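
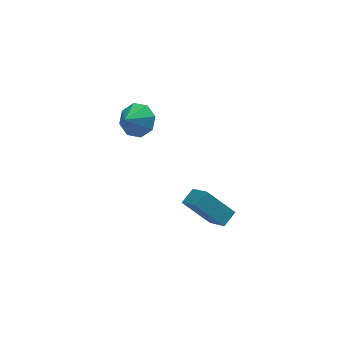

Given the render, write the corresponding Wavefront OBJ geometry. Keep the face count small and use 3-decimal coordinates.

v -1.214 2.303 1.503
v -0.441 1.971 1.923
v -1.926 1.677 2.317
v -0.663 2.593 2.207
v -1.208 3.046 2.078
v -1.756 3.063 1.612
v -1.986 2.635 1.082
v -1.764 2.012 0.798
v -1.22 1.559 0.927
v -0.672 1.542 1.393
v 1.095 -4.46 -0.112
v -0.051 -3.878 1.12
v 0.743 -3.409 -0.934
v -0.403 -2.828 0.298
v 1.723 -3.972 0.242
v 0.577 -3.391 1.474
v 1.371 -2.922 -0.58
v 0.225 -2.34 0.652
f 2 1 4
f 2 4 3
f 4 1 5
f 4 5 3
f 5 1 6
f 5 6 3
f 6 1 7
f 6 7 3
f 7 1 8
f 7 8 3
f 8 1 9
f 8 9 3
f 9 1 10
f 9 10 3
f 10 1 2
f 10 2 3
f 12 14 11
f 15 12 11
f 11 14 13
f 13 15 11
f 12 18 14
f 16 12 15
f 16 18 12
f 14 18 13
f 17 15 13
f 13 18 17
f 17 16 15
f 18 16 17



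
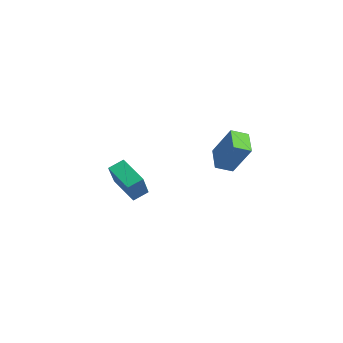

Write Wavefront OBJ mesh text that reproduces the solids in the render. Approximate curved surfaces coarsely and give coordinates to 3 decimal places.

v -5.166 -3.978 -0.722
v -5.161 -3.23 -0.318
v -3.944 -3.538 -1.55
v -3.94 -2.79 -1.146
v -3.9 -4.77 0.726
v -3.896 -4.022 1.13
v -2.679 -4.33 -0.102
v -2.674 -3.582 0.302
v 1.221 -1.879 2.19
v 0.143 -1.498 2.744
v 1.344 -1.076 1.878
v 0.266 -0.695 2.432
v 2.134 -1.445 3.668
v 1.056 -1.064 4.222
v 2.257 -0.642 3.356
v 1.179 -0.261 3.91
f 2 4 1
f 5 2 1
f 1 4 3
f 3 5 1
f 2 8 4
f 6 2 5
f 6 8 2
f 4 8 3
f 7 5 3
f 3 8 7
f 7 6 5
f 8 6 7
f 10 12 9
f 13 10 9
f 9 12 11
f 11 13 9
f 10 16 12
f 14 10 13
f 14 16 10
f 12 16 11
f 15 13 11
f 11 16 15
f 15 14 13
f 16 14 15



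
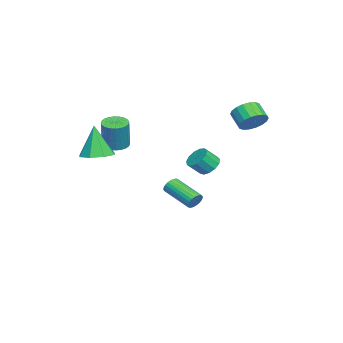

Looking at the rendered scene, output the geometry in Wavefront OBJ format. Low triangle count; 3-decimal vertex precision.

v -1.138 1.724 -0.94
v -0.745 2.337 -0.609
v -0.328 1.649 0.17
v -0.722 1.036 -0.16
v -1.148 2.321 -0.408
v -0.731 1.633 0.372
v -1.548 2.116 -0.375
v -1.131 1.428 0.404
v -1.818 1.786 -0.522
v -1.401 1.098 0.258
v -1.872 1.437 -0.801
v -1.455 0.749 -0.022
v -1.693 1.178 -1.125
v -1.277 0.49 -0.345
v -1.339 1.093 -1.389
v -0.922 0.405 -0.61
v -0.92 1.208 -1.511
v -0.504 0.521 -0.732
v -0.571 1.487 -1.452
v -0.154 0.799 -0.672
v -0.402 1.841 -1.23
v 0.015 1.153 -0.45
v -0.467 2.158 -0.916
v -0.05 1.47 -0.136
v -2.372 0.663 -4.322
v -2.03 0.704 -3.83
v -3.046 -0.942 -2.986
v -3.388 -0.983 -3.478
v -2.209 0.844 -3.774
v -3.225 -0.802 -2.93
v -2.413 0.956 -3.8
v -3.429 -0.69 -2.956
v -2.611 1.023 -3.906
v -3.627 -0.622 -3.062
v -2.772 1.036 -4.075
v -3.788 -0.61 -3.231
v -2.872 0.992 -4.282
v -3.888 -0.654 -3.438
v -2.896 0.898 -4.495
v -3.912 -0.748 -3.651
v -2.841 0.768 -4.682
v -3.857 -0.878 -3.838
v -2.714 0.622 -4.814
v -3.73 -1.024 -3.97
v -2.535 0.482 -4.87
v -3.551 -1.164 -4.026
v -2.331 0.37 -4.844
v -3.347 -1.276 -4
v -2.133 0.302 -4.738
v -3.149 -1.343 -3.894
v -1.972 0.29 -4.569
v -2.988 -1.356 -3.725
v -1.872 0.334 -4.362
v -2.888 -1.312 -3.518
v -1.848 0.428 -4.149
v -2.864 -1.218 -3.305
v -1.903 0.558 -3.962
v -2.919 -1.088 -3.118
v -2.837 3.976 2.071
v -2.128 3.912 2.701
v -2.835 3.321 3.438
v -3.543 3.384 2.809
v -2.317 4.274 2.809
v -3.024 3.683 3.546
v -2.61 4.577 2.771
v -3.317 3.986 3.508
v -2.948 4.761 2.595
v -3.655 4.17 3.332
v -3.263 4.789 2.315
v -3.97 4.198 3.052
v -3.494 4.656 1.986
v -4.201 4.065 2.723
v -3.595 4.388 1.675
v -4.302 3.797 2.412
v -3.545 4.039 1.442
v -4.252 3.448 2.179
v -3.356 3.677 1.334
v -4.063 3.086 2.071
v -3.063 3.374 1.372
v -3.77 2.783 2.109
v -2.725 3.19 1.548
v -3.432 2.599 2.285
v -2.41 3.162 1.828
v -3.117 2.571 2.565
v -2.179 3.295 2.157
v -2.886 2.704 2.894
v -2.078 3.563 2.468
v -2.785 2.972 3.205
v 3.796 -3.698 1.236
v 4.62 -3.089 1.417
v 3.504 -3.922 3.324
v 3.941 -2.676 1.366
v 3.177 -2.862 1.239
v 2.777 -3.537 1.11
v 2.973 -4.307 1.055
v 3.652 -4.719 1.106
v 4.415 -4.533 1.233
v 4.816 -3.858 1.362
v -1.495 -3.853 0.28
v -0.723 -3.963 0.061
v -0.173 -3.877 1.962
v -0.945 -3.767 2.18
v -0.745 -3.647 0.054
v -0.195 -3.562 1.954
v -0.881 -3.363 0.08
v -0.331 -3.278 1.981
v -1.111 -3.154 0.137
v -0.561 -3.068 2.038
v -1.399 -3.051 0.216
v -0.849 -2.965 2.116
v -1.702 -3.07 0.304
v -1.152 -2.984 2.205
v -1.973 -3.208 0.389
v -1.424 -3.123 2.289
v -2.172 -3.445 0.457
v -1.622 -3.359 2.357
v -2.267 -3.743 0.498
v -1.717 -3.657 2.399
v -2.245 -4.058 0.506
v -1.695 -3.973 2.406
v -2.109 -4.342 0.479
v -1.559 -4.257 2.38
v -1.879 -4.552 0.422
v -1.329 -4.466 2.323
v -1.591 -4.655 0.344
v -1.041 -4.569 2.244
v -1.288 -4.636 0.255
v -0.738 -4.55 2.156
v -1.016 -4.497 0.171
v -0.467 -4.412 2.071
v -0.818 -4.261 0.103
v -0.268 -4.175 2.003
f 2 1 5
f 2 5 3
f 3 5 6
f 3 6 4
f 5 1 7
f 5 7 6
f 6 7 8
f 6 8 4
f 7 1 9
f 7 9 8
f 8 9 10
f 8 10 4
f 9 1 11
f 9 11 10
f 10 11 12
f 10 12 4
f 11 1 13
f 11 13 12
f 12 13 14
f 12 14 4
f 13 1 15
f 13 15 14
f 14 15 16
f 14 16 4
f 15 1 17
f 15 17 16
f 16 17 18
f 16 18 4
f 17 1 19
f 17 19 18
f 18 19 20
f 18 20 4
f 19 1 21
f 19 21 20
f 20 21 22
f 20 22 4
f 21 1 23
f 21 23 22
f 22 23 24
f 22 24 4
f 23 1 2
f 23 2 24
f 24 2 3
f 24 3 4
f 26 25 29
f 26 29 27
f 27 29 30
f 27 30 28
f 29 25 31
f 29 31 30
f 30 31 32
f 30 32 28
f 31 25 33
f 31 33 32
f 32 33 34
f 32 34 28
f 33 25 35
f 33 35 34
f 34 35 36
f 34 36 28
f 35 25 37
f 35 37 36
f 36 37 38
f 36 38 28
f 37 25 39
f 37 39 38
f 38 39 40
f 38 40 28
f 39 25 41
f 39 41 40
f 40 41 42
f 40 42 28
f 41 25 43
f 41 43 42
f 42 43 44
f 42 44 28
f 43 25 45
f 43 45 44
f 44 45 46
f 44 46 28
f 45 25 47
f 45 47 46
f 46 47 48
f 46 48 28
f 47 25 49
f 47 49 48
f 48 49 50
f 48 50 28
f 49 25 51
f 49 51 50
f 50 51 52
f 50 52 28
f 51 25 53
f 51 53 52
f 52 53 54
f 52 54 28
f 53 25 55
f 53 55 54
f 54 55 56
f 54 56 28
f 55 25 57
f 55 57 56
f 56 57 58
f 56 58 28
f 57 25 26
f 57 26 58
f 58 26 27
f 58 27 28
f 60 59 63
f 60 63 61
f 61 63 64
f 61 64 62
f 63 59 65
f 63 65 64
f 64 65 66
f 64 66 62
f 65 59 67
f 65 67 66
f 66 67 68
f 66 68 62
f 67 59 69
f 67 69 68
f 68 69 70
f 68 70 62
f 69 59 71
f 69 71 70
f 70 71 72
f 70 72 62
f 71 59 73
f 71 73 72
f 72 73 74
f 72 74 62
f 73 59 75
f 73 75 74
f 74 75 76
f 74 76 62
f 75 59 77
f 75 77 76
f 76 77 78
f 76 78 62
f 77 59 79
f 77 79 78
f 78 79 80
f 78 80 62
f 79 59 81
f 79 81 80
f 80 81 82
f 80 82 62
f 81 59 83
f 81 83 82
f 82 83 84
f 82 84 62
f 83 59 85
f 83 85 84
f 84 85 86
f 84 86 62
f 85 59 87
f 85 87 86
f 86 87 88
f 86 88 62
f 87 59 60
f 87 60 88
f 88 60 61
f 88 61 62
f 90 89 92
f 90 92 91
f 92 89 93
f 92 93 91
f 93 89 94
f 93 94 91
f 94 89 95
f 94 95 91
f 95 89 96
f 95 96 91
f 96 89 97
f 96 97 91
f 97 89 98
f 97 98 91
f 98 89 90
f 98 90 91
f 100 99 103
f 100 103 101
f 101 103 104
f 101 104 102
f 103 99 105
f 103 105 104
f 104 105 106
f 104 106 102
f 105 99 107
f 105 107 106
f 106 107 108
f 106 108 102
f 107 99 109
f 107 109 108
f 108 109 110
f 108 110 102
f 109 99 111
f 109 111 110
f 110 111 112
f 110 112 102
f 111 99 113
f 111 113 112
f 112 113 114
f 112 114 102
f 113 99 115
f 113 115 114
f 114 115 116
f 114 116 102
f 115 99 117
f 115 117 116
f 116 117 118
f 116 118 102
f 117 99 119
f 117 119 118
f 118 119 120
f 118 120 102
f 119 99 121
f 119 121 120
f 120 121 122
f 120 122 102
f 121 99 123
f 121 123 122
f 122 123 124
f 122 124 102
f 123 99 125
f 123 125 124
f 124 125 126
f 124 126 102
f 125 99 127
f 125 127 126
f 126 127 128
f 126 128 102
f 127 99 129
f 127 129 128
f 128 129 130
f 128 130 102
f 129 99 131
f 129 131 130
f 130 131 132
f 130 132 102
f 131 99 100
f 131 100 132
f 132 100 101
f 132 101 102



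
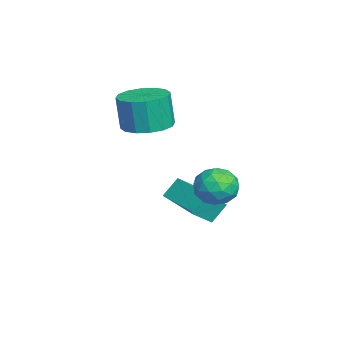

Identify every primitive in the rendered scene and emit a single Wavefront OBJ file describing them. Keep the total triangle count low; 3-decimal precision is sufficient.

v 2.71 -0.397 1.624
v 3.405 -0.839 1.251
v 1.775 -1.281 0.929
v 2.47 -1.723 0.556
v 2.314 -1.794 1.443
v 2.892 -1.247 1.873
v 2.288 -0.873 0.307
v 2.866 -0.326 0.737
v 3.144 -1.133 0.436
v 3.16 -1.702 1.139
v 2.02 -0.418 1.041
v 2.036 -0.987 1.744
v 3.14 -0.54 1.499
v 2.04 -1.58 0.681
v 1.948 -1.621 1.203
v 2.357 -1.881 0.984
v 2.838 -0.78 1.864
v 3.247 -1.04 1.645
v 2.605 -1.601 1.758
v 1.933 -1.08 0.535
v 2.342 -1.34 0.316
v 2.823 -0.239 1.196
v 3.232 -0.499 0.977
v 2.575 -0.519 0.422
v 3.395 -0.973 0.8
v 2.845 -1.492 0.392
v 2.738 -0.993 0.246
v 3.078 -0.671 0.498
v 3.404 -1.307 1.213
v 2.855 -1.827 0.805
v 2.763 -1.869 1.326
v 3.103 -1.547 1.579
v 3.251 -1.48 0.735
v 2.325 -0.293 1.375
v 1.776 -0.813 0.967
v 2.077 -0.573 0.601
v 2.417 -0.251 0.854
v 2.335 -0.628 1.788
v 1.785 -1.147 1.38
v 2.102 -1.449 1.682
v 2.442 -1.127 1.934
v 1.929 -0.64 1.445
v -1.584 -1.785 -1.033
v -0.979 -2.506 -0.273
v -0.006 -0.635 -1.198
v 0.599 -1.356 -0.438
v -1.259 -2.344 -1.822
v -0.654 -3.065 -1.062
v 0.319 -1.194 -1.987
v 0.924 -1.915 -1.227
v -0.986 -3.644 2.552
v -0.027 -4.045 2.573
v -0.134 -4.217 4.13
v -1.094 -3.816 4.108
v 0.042 -3.515 2.637
v -0.065 -3.687 4.194
v -0.164 -3.019 2.677
v -0.272 -3.192 4.234
v -0.591 -2.691 2.684
v -0.698 -2.863 4.241
v -1.124 -2.618 2.656
v -1.231 -2.791 4.212
v -1.619 -2.82 2.599
v -1.727 -2.992 4.156
v -1.946 -3.243 2.53
v -2.053 -3.415 4.087
v -2.015 -3.773 2.466
v -2.122 -3.945 4.023
v -1.808 -4.268 2.426
v -1.916 -4.441 3.983
v -1.382 -4.597 2.419
v -1.489 -4.769 3.976
v -0.849 -4.669 2.448
v -0.956 -4.842 4.004
v -0.353 -4.468 2.504
v -0.461 -4.64 4.061
f 1 38 17
f 38 12 41
f 17 41 6
f 38 41 17
f 1 17 13
f 17 6 18
f 13 18 2
f 17 18 13
f 1 13 22
f 13 2 23
f 22 23 8
f 13 23 22
f 1 22 34
f 22 8 37
f 34 37 11
f 22 37 34
f 1 34 38
f 34 11 42
f 38 42 12
f 34 42 38
f 2 18 29
f 18 6 32
f 29 32 10
f 18 32 29
f 6 41 19
f 41 12 40
f 19 40 5
f 41 40 19
f 12 42 39
f 42 11 35
f 39 35 3
f 42 35 39
f 11 37 36
f 37 8 24
f 36 24 7
f 37 24 36
f 8 23 28
f 23 2 25
f 28 25 9
f 23 25 28
f 4 30 16
f 30 10 31
f 16 31 5
f 30 31 16
f 4 16 14
f 16 5 15
f 14 15 3
f 16 15 14
f 4 14 21
f 14 3 20
f 21 20 7
f 14 20 21
f 4 21 26
f 21 7 27
f 26 27 9
f 21 27 26
f 4 26 30
f 26 9 33
f 30 33 10
f 26 33 30
f 5 31 19
f 31 10 32
f 19 32 6
f 31 32 19
f 3 15 39
f 15 5 40
f 39 40 12
f 15 40 39
f 7 20 36
f 20 3 35
f 36 35 11
f 20 35 36
f 9 27 28
f 27 7 24
f 28 24 8
f 27 24 28
f 10 33 29
f 33 9 25
f 29 25 2
f 33 25 29
f 44 46 43
f 47 44 43
f 43 46 45
f 45 47 43
f 44 50 46
f 48 44 47
f 48 50 44
f 46 50 45
f 49 47 45
f 45 50 49
f 49 48 47
f 50 48 49
f 52 51 55
f 52 55 53
f 53 55 56
f 53 56 54
f 55 51 57
f 55 57 56
f 56 57 58
f 56 58 54
f 57 51 59
f 57 59 58
f 58 59 60
f 58 60 54
f 59 51 61
f 59 61 60
f 60 61 62
f 60 62 54
f 61 51 63
f 61 63 62
f 62 63 64
f 62 64 54
f 63 51 65
f 63 65 64
f 64 65 66
f 64 66 54
f 65 51 67
f 65 67 66
f 66 67 68
f 66 68 54
f 67 51 69
f 67 69 68
f 68 69 70
f 68 70 54
f 69 51 71
f 69 71 70
f 70 71 72
f 70 72 54
f 71 51 73
f 71 73 72
f 72 73 74
f 72 74 54
f 73 51 75
f 73 75 74
f 74 75 76
f 74 76 54
f 75 51 52
f 75 52 76
f 76 52 53
f 76 53 54



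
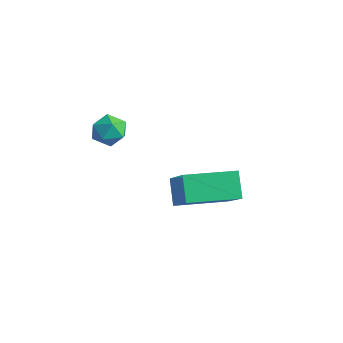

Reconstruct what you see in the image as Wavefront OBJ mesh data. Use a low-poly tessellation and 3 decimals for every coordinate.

v -1.195 -2.672 1.03
v -0.573 -2.681 1.36
v -1.047 -3.759 0.72
v -0.425 -3.768 1.05
v -1.022 -3.727 1.423
v -1.112 -3.056 1.615
v -0.508 -3.384 0.465
v -0.598 -2.713 0.657
v -0.148 -3.122 1.011
v -0.465 -3.334 1.603
v -1.155 -3.106 0.477
v -1.472 -3.318 1.069
v -1.202 -0.287 -3.153
v 0.31 -0.939 -1.725
v -0.323 1.505 -3.266
v 1.189 0.854 -1.838
v -0.529 -0.674 -4.042
v 0.983 -1.325 -2.614
v 0.35 1.119 -4.155
v 1.862 0.467 -2.727
f 1 12 6
f 1 6 2
f 1 2 8
f 1 8 11
f 1 11 12
f 2 6 10
f 6 12 5
f 12 11 3
f 11 8 7
f 8 2 9
f 4 10 5
f 4 5 3
f 4 3 7
f 4 7 9
f 4 9 10
f 5 10 6
f 3 5 12
f 7 3 11
f 9 7 8
f 10 9 2
f 14 16 13
f 17 14 13
f 13 16 15
f 15 17 13
f 14 20 16
f 18 14 17
f 18 20 14
f 16 20 15
f 19 17 15
f 15 20 19
f 19 18 17
f 20 18 19



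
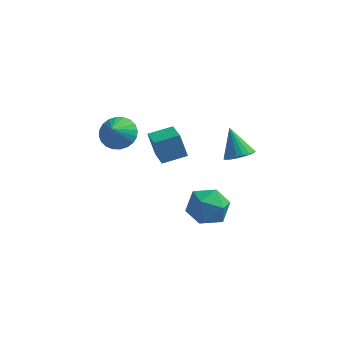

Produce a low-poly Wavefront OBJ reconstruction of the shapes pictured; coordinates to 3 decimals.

v -2.338 0.675 0.508
v -1.891 1.295 1.089
v -2.442 -0.115 1.432
v -2.249 1.396 1.135
v -2.62 1.388 1.086
v -2.949 1.271 0.949
v -3.184 1.063 0.744
v -3.29 0.796 0.504
v -3.252 0.511 0.264
v -3.074 0.25 0.062
v -2.784 0.055 -0.073
v -2.427 -0.046 -0.119
v -2.055 -0.038 -0.07
v -1.727 0.079 0.068
v -1.492 0.287 0.272
v -1.385 0.554 0.512
v -1.424 0.84 0.752
v -1.602 1.1 0.955
v 0.112 -0.627 -0.222
v -0.344 -0.313 0.954
v -0.564 0.847 -0.878
v -1.021 1.161 0.298
v 1.221 -0.001 0.042
v 0.764 0.313 1.218
v 0.544 1.473 -0.614
v 0.088 1.787 0.562
v 3.951 -1.359 1.741
v 4.555 -0.884 1.787
v 3.329 -0.701 3.059
v 4.351 -0.715 1.607
v 4.078 -0.658 1.45
v 3.783 -0.722 1.343
v 3.517 -0.896 1.305
v 3.326 -1.15 1.342
v 3.243 -1.441 1.448
v 3.283 -1.717 1.604
v 3.438 -1.932 1.785
v 3.681 -2.047 1.957
v 3.971 -2.044 2.092
v 4.258 -1.922 2.167
v 4.492 -1.703 2.167
v 4.632 -1.425 2.094
v 4.654 -1.135 1.96
v 1.337 0.53 -4.145
v 2.449 0.649 -4.548
v 1.971 -0.609 -2.732
v 3.083 -0.49 -3.135
v 2.529 0.437 -2.639
v 2.137 1.14 -3.513
v 2.283 -1.1 -3.767
v 1.891 -0.397 -4.641
v 3.033 -0.359 -4.315
v 3.185 0.591 -3.617
v 1.235 -0.551 -3.663
v 1.387 0.399 -2.965
f 2 1 4
f 2 4 3
f 4 1 5
f 4 5 3
f 5 1 6
f 5 6 3
f 6 1 7
f 6 7 3
f 7 1 8
f 7 8 3
f 8 1 9
f 8 9 3
f 9 1 10
f 9 10 3
f 10 1 11
f 10 11 3
f 11 1 12
f 11 12 3
f 12 1 13
f 12 13 3
f 13 1 14
f 13 14 3
f 14 1 15
f 14 15 3
f 15 1 16
f 15 16 3
f 16 1 17
f 16 17 3
f 17 1 18
f 17 18 3
f 18 1 2
f 18 2 3
f 20 22 19
f 23 20 19
f 19 22 21
f 21 23 19
f 20 26 22
f 24 20 23
f 24 26 20
f 22 26 21
f 25 23 21
f 21 26 25
f 25 24 23
f 26 24 25
f 28 27 30
f 28 30 29
f 30 27 31
f 30 31 29
f 31 27 32
f 31 32 29
f 32 27 33
f 32 33 29
f 33 27 34
f 33 34 29
f 34 27 35
f 34 35 29
f 35 27 36
f 35 36 29
f 36 27 37
f 36 37 29
f 37 27 38
f 37 38 29
f 38 27 39
f 38 39 29
f 39 27 40
f 39 40 29
f 40 27 41
f 40 41 29
f 41 27 42
f 41 42 29
f 42 27 43
f 42 43 29
f 43 27 28
f 43 28 29
f 44 55 49
f 44 49 45
f 44 45 51
f 44 51 54
f 44 54 55
f 45 49 53
f 49 55 48
f 55 54 46
f 54 51 50
f 51 45 52
f 47 53 48
f 47 48 46
f 47 46 50
f 47 50 52
f 47 52 53
f 48 53 49
f 46 48 55
f 50 46 54
f 52 50 51
f 53 52 45



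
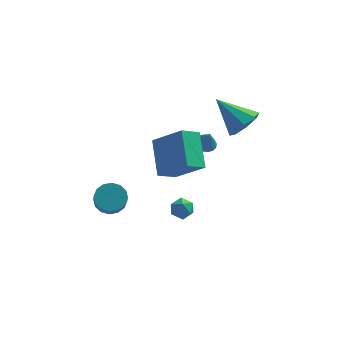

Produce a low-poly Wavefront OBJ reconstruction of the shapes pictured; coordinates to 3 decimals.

v 3.06 1.812 2.637
v 3.794 2.192 3.201
v 1.66 2.488 4.003
v 3.532 2.693 2.685
v 2.994 2.677 2.14
v 2.495 2.155 1.887
v 2.327 1.432 2.073
v 2.589 0.931 2.589
v 3.127 0.947 3.133
v 3.626 1.469 3.387
v 1.144 3.317 -0.113
v 1.716 3.138 -0.309
v 1.396 3.063 0.853
v 1.751 3.43 -0.241
v 1.647 3.696 -0.144
v 1.428 3.875 -0.04
v 1.144 3.926 0.047
v 0.86 3.838 0.098
v 0.641 3.631 0.1
v 0.538 3.351 0.054
v 0.573 3.064 -0.031
v 0.739 2.835 -0.134
v 0.998 2.716 -0.233
v 1.291 2.735 -0.304
v 1.55 2.887 -0.332
v -3.565 0.374 -2.075
v -2.727 0.372 -2.134
v -2.657 -0.475 -1.125
v -3.495 -0.474 -1.065
v -2.82 0.694 -1.857
v -2.75 -0.153 -0.848
v -3.112 0.931 -1.639
v -3.042 0.083 -0.629
v -3.526 1.018 -1.537
v -3.455 0.17 -0.527
v -3.95 0.932 -1.579
v -3.88 0.085 -0.57
v -4.271 0.697 -1.754
v -4.201 -0.15 -0.745
v -4.403 0.375 -2.015
v -4.333 -0.472 -1.006
v -4.31 0.053 -2.292
v -4.24 -0.794 -1.283
v -4.018 -0.183 -2.511
v -3.948 -1.031 -1.501
v -3.605 -0.27 -2.613
v -3.534 -1.118 -1.603
v -3.18 -0.185 -2.57
v -3.11 -1.032 -1.561
v -2.859 0.05 -2.395
v -2.789 -0.797 -1.386
v -1.21 0.019 0.181
v -1.48 1.774 1.412
v -0.329 0.582 -0.428
v -0.599 2.337 0.802
v 0.239 -0.737 1.578
v -0.031 1.018 2.808
v 1.12 -0.174 0.968
v 0.85 1.581 2.199
v -0.4 -2.497 0.229
v 0.249 -2.427 0.23
v -0.289 -3.533 0.39
v 0.36 -3.463 0.391
v 0.005 -3.221 0.881
v -0.064 -2.58 0.782
v 0.024 -3.38 -0.162
v -0.045 -2.739 -0.261
v 0.51 -2.973 -0.011
v 0.498 -2.874 0.633
v -0.538 -3.086 -0.013
v -0.55 -2.987 0.631
f 2 1 4
f 2 4 3
f 4 1 5
f 4 5 3
f 5 1 6
f 5 6 3
f 6 1 7
f 6 7 3
f 7 1 8
f 7 8 3
f 8 1 9
f 8 9 3
f 9 1 10
f 9 10 3
f 10 1 2
f 10 2 3
f 12 11 14
f 12 14 13
f 14 11 15
f 14 15 13
f 15 11 16
f 15 16 13
f 16 11 17
f 16 17 13
f 17 11 18
f 17 18 13
f 18 11 19
f 18 19 13
f 19 11 20
f 19 20 13
f 20 11 21
f 20 21 13
f 21 11 22
f 21 22 13
f 22 11 23
f 22 23 13
f 23 11 24
f 23 24 13
f 24 11 25
f 24 25 13
f 25 11 12
f 25 12 13
f 27 26 30
f 27 30 28
f 28 30 31
f 28 31 29
f 30 26 32
f 30 32 31
f 31 32 33
f 31 33 29
f 32 26 34
f 32 34 33
f 33 34 35
f 33 35 29
f 34 26 36
f 34 36 35
f 35 36 37
f 35 37 29
f 36 26 38
f 36 38 37
f 37 38 39
f 37 39 29
f 38 26 40
f 38 40 39
f 39 40 41
f 39 41 29
f 40 26 42
f 40 42 41
f 41 42 43
f 41 43 29
f 42 26 44
f 42 44 43
f 43 44 45
f 43 45 29
f 44 26 46
f 44 46 45
f 45 46 47
f 45 47 29
f 46 26 48
f 46 48 47
f 47 48 49
f 47 49 29
f 48 26 50
f 48 50 49
f 49 50 51
f 49 51 29
f 50 26 27
f 50 27 51
f 51 27 28
f 51 28 29
f 53 55 52
f 56 53 52
f 52 55 54
f 54 56 52
f 53 59 55
f 57 53 56
f 57 59 53
f 55 59 54
f 58 56 54
f 54 59 58
f 58 57 56
f 59 57 58
f 60 71 65
f 60 65 61
f 60 61 67
f 60 67 70
f 60 70 71
f 61 65 69
f 65 71 64
f 71 70 62
f 70 67 66
f 67 61 68
f 63 69 64
f 63 64 62
f 63 62 66
f 63 66 68
f 63 68 69
f 64 69 65
f 62 64 71
f 66 62 70
f 68 66 67
f 69 68 61



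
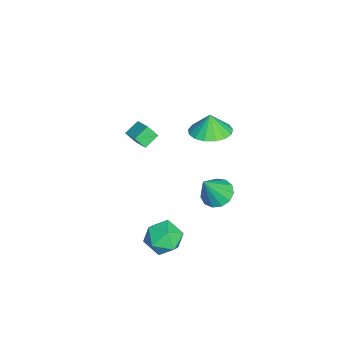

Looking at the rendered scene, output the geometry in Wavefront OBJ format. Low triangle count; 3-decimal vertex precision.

v -0.583 1.684 0.991
v 0.191 2.427 1.182
v -0.797 1.636 2.049
v -0.24 2.712 1.108
v -0.749 2.761 1.007
v -1.221 2.564 0.903
v -1.546 2.165 0.818
v -1.651 1.656 0.774
v -1.511 1.153 0.779
v -1.158 0.772 0.833
v -0.674 0.6 0.923
v -0.169 0.677 1.029
v 0.241 0.984 1.126
v 0.463 1.452 1.192
v 0.445 1.973 1.213
v -0.712 2.053 -4.253
v -0.119 2.717 -4.238
v -0.008 1.387 -2.607
v -0.526 2.885 -3.996
v -0.991 2.788 -3.836
v -1.368 2.459 -3.808
v -1.536 2 -3.922
v -1.443 1.558 -4.14
v -1.118 1.274 -4.395
v -0.664 1.237 -4.604
v -0.225 1.459 -4.702
v 0.059 1.869 -4.657
v 0.099 2.338 -4.484
v 3.39 0.399 -4.428
v 3.98 -0.483 -4.472
v 2.7 -0.137 -2.948
v 3.29 -1.019 -2.992
v 3.752 -0.079 -2.817
v 4.179 0.252 -3.732
v 2.501 -0.872 -3.688
v 2.928 -0.541 -4.603
v 3.431 -1.269 -4.015
v 4.204 -0.778 -3.477
v 2.476 0.158 -3.943
v 3.249 0.649 -3.405
v -3.304 -2.212 -2.928
v -3.327 -2.738 -2.248
v -3.915 -1.616 -2.487
v -3.938 -2.143 -1.807
v -2.402 -1.637 -2.453
v -2.425 -2.164 -1.773
v -3.013 -1.042 -2.012
v -3.036 -1.568 -1.332
f 2 1 4
f 2 4 3
f 4 1 5
f 4 5 3
f 5 1 6
f 5 6 3
f 6 1 7
f 6 7 3
f 7 1 8
f 7 8 3
f 8 1 9
f 8 9 3
f 9 1 10
f 9 10 3
f 10 1 11
f 10 11 3
f 11 1 12
f 11 12 3
f 12 1 13
f 12 13 3
f 13 1 14
f 13 14 3
f 14 1 15
f 14 15 3
f 15 1 2
f 15 2 3
f 17 16 19
f 17 19 18
f 19 16 20
f 19 20 18
f 20 16 21
f 20 21 18
f 21 16 22
f 21 22 18
f 22 16 23
f 22 23 18
f 23 16 24
f 23 24 18
f 24 16 25
f 24 25 18
f 25 16 26
f 25 26 18
f 26 16 27
f 26 27 18
f 27 16 28
f 27 28 18
f 28 16 17
f 28 17 18
f 29 40 34
f 29 34 30
f 29 30 36
f 29 36 39
f 29 39 40
f 30 34 38
f 34 40 33
f 40 39 31
f 39 36 35
f 36 30 37
f 32 38 33
f 32 33 31
f 32 31 35
f 32 35 37
f 32 37 38
f 33 38 34
f 31 33 40
f 35 31 39
f 37 35 36
f 38 37 30
f 42 44 41
f 45 42 41
f 41 44 43
f 43 45 41
f 42 48 44
f 46 42 45
f 46 48 42
f 44 48 43
f 47 45 43
f 43 48 47
f 47 46 45
f 48 46 47



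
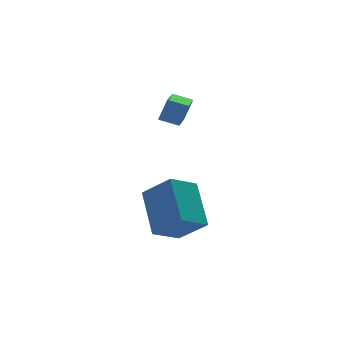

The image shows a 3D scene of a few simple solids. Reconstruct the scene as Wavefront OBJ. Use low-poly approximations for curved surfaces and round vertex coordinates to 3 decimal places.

v 0.723 -4.391 0.385
v 1.027 -2.86 1.652
v 0.053 -3.487 -0.545
v 0.356 -1.957 0.722
v 1.844 -4.143 -0.182
v 2.147 -2.613 1.085
v 1.173 -3.24 -1.112
v 1.477 -1.709 0.155
v 2.01 0.31 3.117
v 2.366 0.292 4.041
v 2.768 1.517 2.848
v 3.124 1.499 3.772
v 2.636 -0.139 2.868
v 2.992 -0.157 3.792
v 3.394 1.068 2.599
v 3.75 1.05 3.523
f 2 4 1
f 5 2 1
f 1 4 3
f 3 5 1
f 2 8 4
f 6 2 5
f 6 8 2
f 4 8 3
f 7 5 3
f 3 8 7
f 7 6 5
f 8 6 7
f 10 12 9
f 13 10 9
f 9 12 11
f 11 13 9
f 10 16 12
f 14 10 13
f 14 16 10
f 12 16 11
f 15 13 11
f 11 16 15
f 15 14 13
f 16 14 15



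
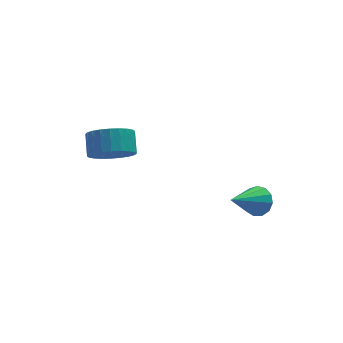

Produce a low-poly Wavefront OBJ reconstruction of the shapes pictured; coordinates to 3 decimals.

v 1.094 -2.226 -2.416
v 1.574 -2.702 -2.199
v -0.174 -3.054 -1.424
v 1.585 -2.402 -1.934
v 1.44 -2.046 -1.823
v 1.186 -1.748 -1.899
v 0.902 -1.601 -2.14
v 0.679 -1.652 -2.468
v 0.588 -1.886 -2.779
v 0.657 -2.228 -2.976
v 0.866 -2.569 -2.994
v 1.146 -2.801 -2.829
v 1.411 -2.851 -2.533
v -4.028 1.353 -1.686
v -3.404 0.821 -1.131
v -3.329 1.656 -0.418
v -3.952 2.187 -0.974
v -3.159 1.002 -1.368
v -3.083 1.836 -0.655
v -3.045 1.236 -1.654
v -2.97 2.07 -0.941
v -3.082 1.487 -1.944
v -3.006 2.322 -1.231
v -3.262 1.719 -2.196
v -3.186 2.553 -1.483
v -3.559 1.894 -2.37
v -3.483 2.729 -1.657
v -3.927 1.987 -2.44
v -3.851 2.822 -1.727
v -4.311 1.984 -2.395
v -4.235 2.818 -1.682
v -4.651 1.884 -2.242
v -4.576 2.719 -1.529
v -4.897 1.704 -2.005
v -4.821 2.538 -1.292
v -5.01 1.47 -1.719
v -4.935 2.304 -1.006
v -4.974 1.218 -1.429
v -4.898 2.053 -0.716
v -4.794 0.987 -1.177
v -4.718 1.821 -0.464
v -4.497 0.811 -1.003
v -4.421 1.646 -0.29
v -4.129 0.718 -0.933
v -4.053 1.553 -0.22
v -3.745 0.722 -0.978
v -3.669 1.556 -0.265
f 2 1 4
f 2 4 3
f 4 1 5
f 4 5 3
f 5 1 6
f 5 6 3
f 6 1 7
f 6 7 3
f 7 1 8
f 7 8 3
f 8 1 9
f 8 9 3
f 9 1 10
f 9 10 3
f 10 1 11
f 10 11 3
f 11 1 12
f 11 12 3
f 12 1 13
f 12 13 3
f 13 1 2
f 13 2 3
f 15 14 18
f 15 18 16
f 16 18 19
f 16 19 17
f 18 14 20
f 18 20 19
f 19 20 21
f 19 21 17
f 20 14 22
f 20 22 21
f 21 22 23
f 21 23 17
f 22 14 24
f 22 24 23
f 23 24 25
f 23 25 17
f 24 14 26
f 24 26 25
f 25 26 27
f 25 27 17
f 26 14 28
f 26 28 27
f 27 28 29
f 27 29 17
f 28 14 30
f 28 30 29
f 29 30 31
f 29 31 17
f 30 14 32
f 30 32 31
f 31 32 33
f 31 33 17
f 32 14 34
f 32 34 33
f 33 34 35
f 33 35 17
f 34 14 36
f 34 36 35
f 35 36 37
f 35 37 17
f 36 14 38
f 36 38 37
f 37 38 39
f 37 39 17
f 38 14 40
f 38 40 39
f 39 40 41
f 39 41 17
f 40 14 42
f 40 42 41
f 41 42 43
f 41 43 17
f 42 14 44
f 42 44 43
f 43 44 45
f 43 45 17
f 44 14 46
f 44 46 45
f 45 46 47
f 45 47 17
f 46 14 15
f 46 15 47
f 47 15 16
f 47 16 17



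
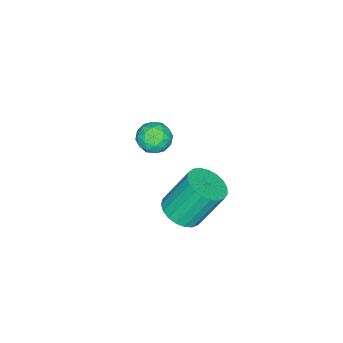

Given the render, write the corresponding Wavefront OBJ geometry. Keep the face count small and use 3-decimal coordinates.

v -3.018 -2.71 -2.66
v -2.244 -2.737 -2.306
v -2.836 -3.983 -3.154
v -2.062 -4.01 -2.8
v -2.757 -4.016 -2.307
v -2.869 -3.229 -2.002
v -2.211 -3.491 -3.458
v -2.323 -2.704 -3.153
v -1.745 -3.22 -2.799
v -2.082 -3.544 -2.087
v -2.998 -3.176 -3.373
v -3.335 -3.5 -2.661
v -2.647 -2.611 -2.44
v -2.433 -4.109 -3.02
v -2.842 -4.112 -2.73
v -2.387 -4.128 -2.522
v -3.014 -2.9 -2.261
v -2.559 -2.916 -2.053
v -2.861 -3.668 -2.053
v -2.521 -3.804 -3.407
v -2.066 -3.82 -3.199
v -2.693 -2.592 -2.938
v -2.238 -2.608 -2.73
v -2.219 -3.052 -3.407
v -1.899 -2.911 -2.522
v -1.792 -3.66 -2.812
v -1.88 -3.355 -3.199
v -1.945 -2.892 -3.02
v -2.097 -3.102 -2.103
v -1.99 -3.85 -2.393
v -2.398 -3.854 -2.104
v -2.464 -3.391 -1.924
v -1.804 -3.386 -2.393
v -3.09 -2.87 -3.067
v -2.983 -3.618 -3.357
v -2.616 -3.329 -3.536
v -2.682 -2.866 -3.356
v -3.288 -3.06 -2.648
v -3.181 -3.809 -2.938
v -3.135 -3.828 -2.44
v -3.2 -3.365 -2.261
v -3.276 -3.334 -3.067
v 2.368 1.063 -0.668
v 2.801 0.394 -0.208
v 2.205 1.228 1.567
v 1.772 1.897 1.108
v 3.076 0.659 -0.24
v 2.479 1.493 1.535
v 3.227 0.994 -0.347
v 2.631 1.827 1.429
v 3.231 1.341 -0.508
v 2.635 2.174 1.267
v 3.085 1.639 -0.698
v 2.489 2.473 1.078
v 2.815 1.838 -0.882
v 2.219 2.672 0.894
v 2.468 1.904 -1.029
v 1.872 2.737 0.747
v 2.104 1.823 -1.113
v 1.507 2.657 0.662
v 1.785 1.612 -1.121
v 1.189 2.445 0.654
v 1.567 1.305 -1.05
v 0.971 2.139 0.725
v 1.488 0.957 -0.913
v 0.892 1.791 0.862
v 1.561 0.627 -0.734
v 0.965 1.461 1.041
v 1.773 0.373 -0.543
v 1.177 1.206 1.232
v 2.089 0.237 -0.374
v 1.492 1.071 1.402
v 2.452 0.245 -0.255
v 1.856 1.079 1.52
f 1 38 17
f 38 12 41
f 17 41 6
f 38 41 17
f 1 17 13
f 17 6 18
f 13 18 2
f 17 18 13
f 1 13 22
f 13 2 23
f 22 23 8
f 13 23 22
f 1 22 34
f 22 8 37
f 34 37 11
f 22 37 34
f 1 34 38
f 34 11 42
f 38 42 12
f 34 42 38
f 2 18 29
f 18 6 32
f 29 32 10
f 18 32 29
f 6 41 19
f 41 12 40
f 19 40 5
f 41 40 19
f 12 42 39
f 42 11 35
f 39 35 3
f 42 35 39
f 11 37 36
f 37 8 24
f 36 24 7
f 37 24 36
f 8 23 28
f 23 2 25
f 28 25 9
f 23 25 28
f 4 30 16
f 30 10 31
f 16 31 5
f 30 31 16
f 4 16 14
f 16 5 15
f 14 15 3
f 16 15 14
f 4 14 21
f 14 3 20
f 21 20 7
f 14 20 21
f 4 21 26
f 21 7 27
f 26 27 9
f 21 27 26
f 4 26 30
f 26 9 33
f 30 33 10
f 26 33 30
f 5 31 19
f 31 10 32
f 19 32 6
f 31 32 19
f 3 15 39
f 15 5 40
f 39 40 12
f 15 40 39
f 7 20 36
f 20 3 35
f 36 35 11
f 20 35 36
f 9 27 28
f 27 7 24
f 28 24 8
f 27 24 28
f 10 33 29
f 33 9 25
f 29 25 2
f 33 25 29
f 44 43 47
f 44 47 45
f 45 47 48
f 45 48 46
f 47 43 49
f 47 49 48
f 48 49 50
f 48 50 46
f 49 43 51
f 49 51 50
f 50 51 52
f 50 52 46
f 51 43 53
f 51 53 52
f 52 53 54
f 52 54 46
f 53 43 55
f 53 55 54
f 54 55 56
f 54 56 46
f 55 43 57
f 55 57 56
f 56 57 58
f 56 58 46
f 57 43 59
f 57 59 58
f 58 59 60
f 58 60 46
f 59 43 61
f 59 61 60
f 60 61 62
f 60 62 46
f 61 43 63
f 61 63 62
f 62 63 64
f 62 64 46
f 63 43 65
f 63 65 64
f 64 65 66
f 64 66 46
f 65 43 67
f 65 67 66
f 66 67 68
f 66 68 46
f 67 43 69
f 67 69 68
f 68 69 70
f 68 70 46
f 69 43 71
f 69 71 70
f 70 71 72
f 70 72 46
f 71 43 73
f 71 73 72
f 72 73 74
f 72 74 46
f 73 43 44
f 73 44 74
f 74 44 45
f 74 45 46



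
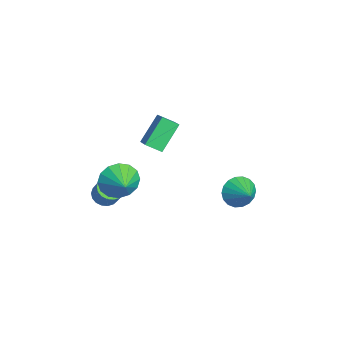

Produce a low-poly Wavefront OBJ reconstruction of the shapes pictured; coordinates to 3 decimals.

v -2.164 -1.115 1.269
v -2.454 -1.911 1.741
v -2.951 -0.07 2.548
v -3.241 -0.866 3.02
v -1.039 -1.114 1.96
v -1.329 -1.91 2.432
v -1.826 -0.069 3.239
v -2.116 -0.865 3.711
v -0.807 -3.353 0.347
v -0.446 -3.964 -0.467
v 0.347 -3.267 0.793
v -0.413 -3.439 -0.655
v -0.485 -2.89 -0.574
v -0.643 -2.466 -0.247
v -0.845 -2.279 0.24
v -1.037 -2.38 0.755
v -1.167 -2.742 1.161
v -1.201 -3.267 1.349
v -1.129 -3.816 1.268
v -0.971 -4.24 0.94
v -0.768 -4.427 0.454
v -0.577 -4.326 -0.062
v -1.355 2.919 -2.273
v -1.056 3.406 -3.045
v -0.145 3.201 -1.627
v -1.25 3.707 -2.812
v -1.465 3.852 -2.472
v -1.659 3.812 -2.093
v -1.791 3.596 -1.75
v -1.838 3.245 -1.51
v -1.789 2.83 -1.421
v -1.654 2.433 -1.501
v -1.459 2.132 -1.734
v -1.244 1.987 -2.073
v -1.051 2.026 -2.452
v -0.918 2.243 -2.796
v -0.872 2.593 -3.036
v -0.921 3.008 -3.125
v -2.234 -3.79 -1.888
v -1.62 -3.784 -2.282
v -0.931 -3.605 -1.206
v -1.546 -3.61 -0.812
v -1.706 -3.471 -2.279
v -1.018 -3.291 -1.203
v -1.897 -3.221 -2.198
v -1.209 -3.041 -1.122
v -2.155 -3.084 -2.056
v -1.467 -2.904 -0.98
v -2.429 -3.086 -1.881
v -1.741 -2.907 -0.805
v -2.664 -3.228 -1.707
v -1.976 -3.048 -0.631
v -2.814 -3.481 -1.569
v -2.125 -3.301 -0.493
v -2.849 -3.795 -1.494
v -2.16 -3.616 -0.418
v -2.762 -4.109 -1.497
v -2.074 -3.929 -0.421
v -2.571 -4.359 -1.578
v -1.883 -4.179 -0.502
v -2.313 -4.496 -1.72
v -1.625 -4.316 -0.644
v -2.039 -4.493 -1.895
v -1.351 -4.314 -0.819
v -1.804 -4.352 -2.069
v -1.116 -4.172 -0.993
v -1.655 -4.099 -2.207
v -0.966 -3.919 -1.131
f 2 4 1
f 5 2 1
f 1 4 3
f 3 5 1
f 2 8 4
f 6 2 5
f 6 8 2
f 4 8 3
f 7 5 3
f 3 8 7
f 7 6 5
f 8 6 7
f 10 9 12
f 10 12 11
f 12 9 13
f 12 13 11
f 13 9 14
f 13 14 11
f 14 9 15
f 14 15 11
f 15 9 16
f 15 16 11
f 16 9 17
f 16 17 11
f 17 9 18
f 17 18 11
f 18 9 19
f 18 19 11
f 19 9 20
f 19 20 11
f 20 9 21
f 20 21 11
f 21 9 22
f 21 22 11
f 22 9 10
f 22 10 11
f 24 23 26
f 24 26 25
f 26 23 27
f 26 27 25
f 27 23 28
f 27 28 25
f 28 23 29
f 28 29 25
f 29 23 30
f 29 30 25
f 30 23 31
f 30 31 25
f 31 23 32
f 31 32 25
f 32 23 33
f 32 33 25
f 33 23 34
f 33 34 25
f 34 23 35
f 34 35 25
f 35 23 36
f 35 36 25
f 36 23 37
f 36 37 25
f 37 23 38
f 37 38 25
f 38 23 24
f 38 24 25
f 40 39 43
f 40 43 41
f 41 43 44
f 41 44 42
f 43 39 45
f 43 45 44
f 44 45 46
f 44 46 42
f 45 39 47
f 45 47 46
f 46 47 48
f 46 48 42
f 47 39 49
f 47 49 48
f 48 49 50
f 48 50 42
f 49 39 51
f 49 51 50
f 50 51 52
f 50 52 42
f 51 39 53
f 51 53 52
f 52 53 54
f 52 54 42
f 53 39 55
f 53 55 54
f 54 55 56
f 54 56 42
f 55 39 57
f 55 57 56
f 56 57 58
f 56 58 42
f 57 39 59
f 57 59 58
f 58 59 60
f 58 60 42
f 59 39 61
f 59 61 60
f 60 61 62
f 60 62 42
f 61 39 63
f 61 63 62
f 62 63 64
f 62 64 42
f 63 39 65
f 63 65 64
f 64 65 66
f 64 66 42
f 65 39 67
f 65 67 66
f 66 67 68
f 66 68 42
f 67 39 40
f 67 40 68
f 68 40 41
f 68 41 42



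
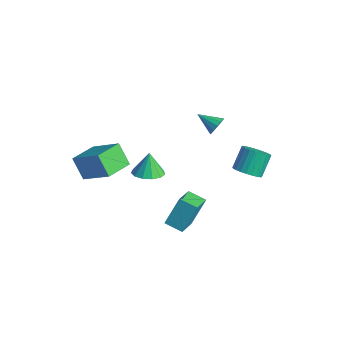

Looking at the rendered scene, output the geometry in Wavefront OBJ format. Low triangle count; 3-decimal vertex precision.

v 1.276 -2.448 -3.826
v 1.283 -1.506 -2.34
v 0.411 -1.201 -4.613
v 0.418 -0.258 -3.127
v 2.182 -2.002 -4.113
v 2.189 -1.059 -2.627
v 1.317 -0.754 -4.9
v 1.324 0.188 -3.414
v -1.571 3.159 -1.055
v -1.23 2.89 -0.613
v -2.649 2.661 -0.525
v -1.316 3.206 -0.491
v -1.484 3.507 -0.549
v -1.679 3.698 -0.767
v -1.84 3.718 -1.076
v -1.916 3.56 -1.379
v -1.882 3.276 -1.578
v -1.75 2.954 -1.612
v -1.561 2.698 -1.468
v -1.375 2.588 -1.193
v -1.252 2.659 -0.875
v -3.624 -4.072 -3.013
v -4.467 -4.15 -1.848
v -3.994 -2.503 -3.175
v -4.837 -2.581 -2.01
v -1.983 -3.559 -1.79
v -2.826 -3.637 -0.625
v -2.353 -1.99 -1.952
v -3.196 -2.068 -0.787
v 1.059 3.106 -2.988
v 1.534 2.666 -2.484
v 1.195 3.553 -1.389
v 0.721 3.994 -1.892
v 1.743 2.882 -2.594
v 1.404 3.769 -1.499
v 1.848 3.132 -2.764
v 1.509 4.019 -1.669
v 1.833 3.378 -2.968
v 1.494 4.265 -1.873
v 1.7 3.582 -3.175
v 1.361 4.47 -2.08
v 1.47 3.715 -3.354
v 1.131 4.602 -2.258
v 1.177 3.754 -3.476
v 0.838 4.642 -2.381
v 0.866 3.695 -3.525
v 0.527 4.583 -2.429
v 0.585 3.547 -3.491
v 0.246 4.434 -2.396
v 0.376 3.331 -3.381
v 0.037 4.218 -2.286
v 0.271 3.081 -3.211
v -0.068 3.968 -2.116
v 0.286 2.835 -3.007
v -0.053 3.722 -1.912
v 0.419 2.63 -2.8
v 0.08 3.518 -1.705
v 0.649 2.498 -2.622
v 0.31 3.385 -1.526
v 0.942 2.458 -2.499
v 0.603 3.346 -1.404
v 1.253 2.517 -2.451
v 0.914 3.405 -1.355
v -2.171 -0.953 -3.155
v -1.37 -1.27 -2.895
v -2.469 -0.647 -1.865
v -1.302 -0.778 -2.996
v -1.511 -0.341 -3.148
v -1.928 -0.099 -3.302
v -2.423 -0.128 -3.41
v -2.838 -0.419 -3.437
v -3.04 -0.879 -3.374
v -2.967 -1.363 -3.242
v -2.641 -1.717 -3.083
v -2.165 -1.829 -2.946
v -1.691 -1.662 -2.876
f 2 4 1
f 5 2 1
f 1 4 3
f 3 5 1
f 2 8 4
f 6 2 5
f 6 8 2
f 4 8 3
f 7 5 3
f 3 8 7
f 7 6 5
f 8 6 7
f 10 9 12
f 10 12 11
f 12 9 13
f 12 13 11
f 13 9 14
f 13 14 11
f 14 9 15
f 14 15 11
f 15 9 16
f 15 16 11
f 16 9 17
f 16 17 11
f 17 9 18
f 17 18 11
f 18 9 19
f 18 19 11
f 19 9 20
f 19 20 11
f 20 9 21
f 20 21 11
f 21 9 10
f 21 10 11
f 23 25 22
f 26 23 22
f 22 25 24
f 24 26 22
f 23 29 25
f 27 23 26
f 27 29 23
f 25 29 24
f 28 26 24
f 24 29 28
f 28 27 26
f 29 27 28
f 31 30 34
f 31 34 32
f 32 34 35
f 32 35 33
f 34 30 36
f 34 36 35
f 35 36 37
f 35 37 33
f 36 30 38
f 36 38 37
f 37 38 39
f 37 39 33
f 38 30 40
f 38 40 39
f 39 40 41
f 39 41 33
f 40 30 42
f 40 42 41
f 41 42 43
f 41 43 33
f 42 30 44
f 42 44 43
f 43 44 45
f 43 45 33
f 44 30 46
f 44 46 45
f 45 46 47
f 45 47 33
f 46 30 48
f 46 48 47
f 47 48 49
f 47 49 33
f 48 30 50
f 48 50 49
f 49 50 51
f 49 51 33
f 50 30 52
f 50 52 51
f 51 52 53
f 51 53 33
f 52 30 54
f 52 54 53
f 53 54 55
f 53 55 33
f 54 30 56
f 54 56 55
f 55 56 57
f 55 57 33
f 56 30 58
f 56 58 57
f 57 58 59
f 57 59 33
f 58 30 60
f 58 60 59
f 59 60 61
f 59 61 33
f 60 30 62
f 60 62 61
f 61 62 63
f 61 63 33
f 62 30 31
f 62 31 63
f 63 31 32
f 63 32 33
f 65 64 67
f 65 67 66
f 67 64 68
f 67 68 66
f 68 64 69
f 68 69 66
f 69 64 70
f 69 70 66
f 70 64 71
f 70 71 66
f 71 64 72
f 71 72 66
f 72 64 73
f 72 73 66
f 73 64 74
f 73 74 66
f 74 64 75
f 74 75 66
f 75 64 76
f 75 76 66
f 76 64 65
f 76 65 66



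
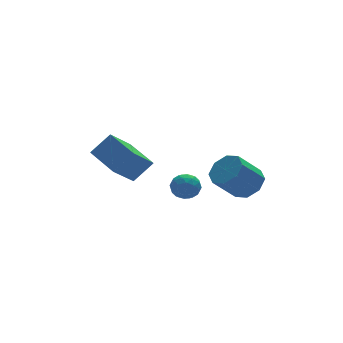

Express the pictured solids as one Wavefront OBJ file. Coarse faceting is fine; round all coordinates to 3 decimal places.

v -3.537 3.235 -3.41
v -4.94 2.541 -2.055
v -3.972 5.183 -2.863
v -5.375 4.489 -1.508
v -2.445 3.171 -2.312
v -3.848 2.477 -0.957
v -2.88 5.119 -1.765
v -4.283 4.425 -0.41
v -3.415 -1.92 -0.471
v -2.841 -1.565 -0.918
v -3.519 -2.875 -1.362
v -2.945 -2.52 -1.809
v -2.754 -2.86 -1.099
v -2.689 -2.27 -0.549
v -3.671 -2.17 -1.731
v -3.606 -1.58 -1.181
v -2.999 -1.72 -1.697
v -2.432 -2.146 -1.306
v -3.928 -2.294 -0.974
v -3.361 -2.72 -0.583
v -3.119 -1.659 -0.616
v -3.241 -2.781 -1.664
v -3.129 -2.981 -1.247
v -2.791 -2.772 -1.509
v -3.03 -2.073 -0.399
v -2.692 -1.864 -0.662
v -2.641 -2.625 -0.769
v -3.668 -2.576 -1.618
v -3.33 -2.367 -1.881
v -3.569 -1.668 -0.771
v -3.231 -1.459 -1.033
v -3.719 -1.815 -1.511
v -2.874 -1.541 -1.337
v -2.935 -2.103 -1.861
v -3.362 -1.897 -1.815
v -3.324 -1.55 -1.491
v -2.541 -1.792 -1.107
v -2.602 -2.353 -1.631
v -2.49 -2.553 -1.214
v -2.452 -2.206 -0.89
v -2.634 -1.883 -1.565
v -3.758 -2.087 -0.649
v -3.819 -2.648 -1.173
v -3.908 -2.234 -1.39
v -3.87 -1.887 -1.066
v -3.425 -2.337 -0.419
v -3.486 -2.899 -0.943
v -3.036 -2.89 -0.789
v -2.998 -2.543 -0.465
v -3.726 -2.557 -0.715
v 0.264 -2.109 -1.803
v 0.998 -2.019 -1.086
v -0.29 -2.081 0.24
v -1.024 -2.171 -0.477
v 0.72 -1.32 -1.323
v -0.568 -1.383 0.004
v 0.175 -1.083 -1.841
v -1.113 -1.146 -0.514
v -0.318 -1.447 -2.337
v -1.606 -1.51 -1.01
v -0.47 -2.199 -2.52
v -1.758 -2.261 -1.194
v -0.192 -2.897 -2.284
v -1.48 -2.96 -0.957
v 0.353 -3.134 -1.766
v -0.935 -3.197 -0.439
v 0.846 -2.77 -1.27
v -0.442 -2.833 0.057
f 2 4 1
f 5 2 1
f 1 4 3
f 3 5 1
f 2 8 4
f 6 2 5
f 6 8 2
f 4 8 3
f 7 5 3
f 3 8 7
f 7 6 5
f 8 6 7
f 9 46 25
f 46 20 49
f 25 49 14
f 46 49 25
f 9 25 21
f 25 14 26
f 21 26 10
f 25 26 21
f 9 21 30
f 21 10 31
f 30 31 16
f 21 31 30
f 9 30 42
f 30 16 45
f 42 45 19
f 30 45 42
f 9 42 46
f 42 19 50
f 46 50 20
f 42 50 46
f 10 26 37
f 26 14 40
f 37 40 18
f 26 40 37
f 14 49 27
f 49 20 48
f 27 48 13
f 49 48 27
f 20 50 47
f 50 19 43
f 47 43 11
f 50 43 47
f 19 45 44
f 45 16 32
f 44 32 15
f 45 32 44
f 16 31 36
f 31 10 33
f 36 33 17
f 31 33 36
f 12 38 24
f 38 18 39
f 24 39 13
f 38 39 24
f 12 24 22
f 24 13 23
f 22 23 11
f 24 23 22
f 12 22 29
f 22 11 28
f 29 28 15
f 22 28 29
f 12 29 34
f 29 15 35
f 34 35 17
f 29 35 34
f 12 34 38
f 34 17 41
f 38 41 18
f 34 41 38
f 13 39 27
f 39 18 40
f 27 40 14
f 39 40 27
f 11 23 47
f 23 13 48
f 47 48 20
f 23 48 47
f 15 28 44
f 28 11 43
f 44 43 19
f 28 43 44
f 17 35 36
f 35 15 32
f 36 32 16
f 35 32 36
f 18 41 37
f 41 17 33
f 37 33 10
f 41 33 37
f 52 51 55
f 52 55 53
f 53 55 56
f 53 56 54
f 55 51 57
f 55 57 56
f 56 57 58
f 56 58 54
f 57 51 59
f 57 59 58
f 58 59 60
f 58 60 54
f 59 51 61
f 59 61 60
f 60 61 62
f 60 62 54
f 61 51 63
f 61 63 62
f 62 63 64
f 62 64 54
f 63 51 65
f 63 65 64
f 64 65 66
f 64 66 54
f 65 51 67
f 65 67 66
f 66 67 68
f 66 68 54
f 67 51 52
f 67 52 68
f 68 52 53
f 68 53 54



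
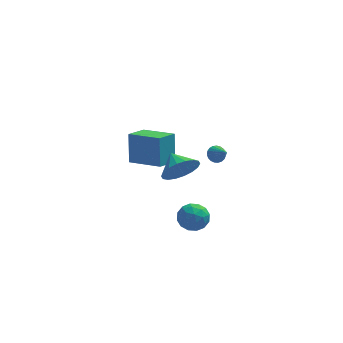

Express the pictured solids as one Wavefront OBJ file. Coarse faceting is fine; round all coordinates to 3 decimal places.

v 2.17 -1.948 1.961
v 2.398 -1.562 2.243
v 2.63 -2.772 2.719
v 2.202 -1.58 2.341
v 2 -1.663 2.374
v 1.828 -1.795 2.335
v 1.715 -1.953 2.232
v 1.68 -2.11 2.082
v 1.731 -2.24 1.91
v 1.857 -2.319 1.748
v 2.038 -2.334 1.622
v 2.241 -2.282 1.555
v 2.432 -2.172 1.559
v 2.578 -2.024 1.631
v 2.654 -1.863 1.761
v 2.645 -1.716 1.925
v 2.555 -1.61 2.096
v 1.337 -0.142 -3.785
v 1.944 -0.84 -3.771
v 0.216 -1.12 -3.949
v 0.823 -1.818 -3.935
v 0.664 -1.328 -3.167
v 1.357 -0.723 -3.065
v 0.803 -1.237 -4.655
v 1.496 -0.632 -4.553
v 1.614 -1.517 -4.309
v 1.528 -1.573 -3.389
v 0.632 -0.387 -4.331
v 0.546 -0.443 -3.411
v 1.739 -0.405 -3.763
v 0.421 -1.555 -3.957
v 0.328 -1.267 -3.505
v 0.684 -1.677 -3.497
v 1.394 -0.336 -3.349
v 1.751 -0.747 -3.34
v 0.998 -1.033 -2.985
v 0.409 -1.213 -4.38
v 0.766 -1.624 -4.371
v 1.476 -0.283 -4.223
v 1.832 -0.693 -4.215
v 1.162 -0.927 -4.735
v 1.902 -1.213 -4.071
v 1.243 -1.788 -4.168
v 1.231 -1.446 -4.591
v 1.638 -1.091 -4.531
v 1.851 -1.246 -3.531
v 1.192 -1.821 -3.627
v 1.099 -1.533 -3.176
v 1.506 -1.178 -3.116
v 1.657 -1.644 -3.847
v 0.968 -0.139 -4.093
v 0.309 -0.714 -4.189
v 0.654 -0.782 -4.604
v 1.061 -0.427 -4.544
v 0.917 -0.172 -3.552
v 0.258 -0.747 -3.649
v 0.522 -0.869 -3.189
v 0.929 -0.514 -3.129
v 0.503 -0.316 -3.873
v 0.29 -3.277 1.867
v 0.913 -3.42 2.724
v -0.17 -2.243 2.373
v 1.187 -3.158 2.437
v 1.284 -2.919 2.036
v 1.183 -2.751 1.602
v 0.906 -2.687 1.221
v 0.506 -2.74 0.967
v 0.064 -2.899 0.891
v -0.334 -3.134 1.009
v -0.608 -3.396 1.296
v -0.704 -3.635 1.697
v -0.604 -3.804 2.131
v -0.326 -3.867 2.513
v 0.073 -3.814 2.766
v 0.516 -3.655 2.842
v -2.143 3.189 -2.568
v -2.137 3.931 -0.819
v -1.292 4.187 -2.995
v -1.286 4.929 -1.246
v -0.514 2.011 -2.074
v -0.508 2.753 -0.325
v 0.337 3.009 -2.501
v 0.343 3.751 -0.752
f 2 1 4
f 2 4 3
f 4 1 5
f 4 5 3
f 5 1 6
f 5 6 3
f 6 1 7
f 6 7 3
f 7 1 8
f 7 8 3
f 8 1 9
f 8 9 3
f 9 1 10
f 9 10 3
f 10 1 11
f 10 11 3
f 11 1 12
f 11 12 3
f 12 1 13
f 12 13 3
f 13 1 14
f 13 14 3
f 14 1 15
f 14 15 3
f 15 1 16
f 15 16 3
f 16 1 17
f 16 17 3
f 17 1 2
f 17 2 3
f 18 55 34
f 55 29 58
f 34 58 23
f 55 58 34
f 18 34 30
f 34 23 35
f 30 35 19
f 34 35 30
f 18 30 39
f 30 19 40
f 39 40 25
f 30 40 39
f 18 39 51
f 39 25 54
f 51 54 28
f 39 54 51
f 18 51 55
f 51 28 59
f 55 59 29
f 51 59 55
f 19 35 46
f 35 23 49
f 46 49 27
f 35 49 46
f 23 58 36
f 58 29 57
f 36 57 22
f 58 57 36
f 29 59 56
f 59 28 52
f 56 52 20
f 59 52 56
f 28 54 53
f 54 25 41
f 53 41 24
f 54 41 53
f 25 40 45
f 40 19 42
f 45 42 26
f 40 42 45
f 21 47 33
f 47 27 48
f 33 48 22
f 47 48 33
f 21 33 31
f 33 22 32
f 31 32 20
f 33 32 31
f 21 31 38
f 31 20 37
f 38 37 24
f 31 37 38
f 21 38 43
f 38 24 44
f 43 44 26
f 38 44 43
f 21 43 47
f 43 26 50
f 47 50 27
f 43 50 47
f 22 48 36
f 48 27 49
f 36 49 23
f 48 49 36
f 20 32 56
f 32 22 57
f 56 57 29
f 32 57 56
f 24 37 53
f 37 20 52
f 53 52 28
f 37 52 53
f 26 44 45
f 44 24 41
f 45 41 25
f 44 41 45
f 27 50 46
f 50 26 42
f 46 42 19
f 50 42 46
f 61 60 63
f 61 63 62
f 63 60 64
f 63 64 62
f 64 60 65
f 64 65 62
f 65 60 66
f 65 66 62
f 66 60 67
f 66 67 62
f 67 60 68
f 67 68 62
f 68 60 69
f 68 69 62
f 69 60 70
f 69 70 62
f 70 60 71
f 70 71 62
f 71 60 72
f 71 72 62
f 72 60 73
f 72 73 62
f 73 60 74
f 73 74 62
f 74 60 75
f 74 75 62
f 75 60 61
f 75 61 62
f 77 79 76
f 80 77 76
f 76 79 78
f 78 80 76
f 77 83 79
f 81 77 80
f 81 83 77
f 79 83 78
f 82 80 78
f 78 83 82
f 82 81 80
f 83 81 82



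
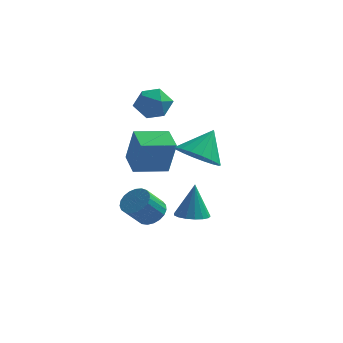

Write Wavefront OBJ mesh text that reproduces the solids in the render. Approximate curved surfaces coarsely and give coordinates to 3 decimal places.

v -0.99 -1.012 -3.723
v -0.396 -1.107 -3.477
v -0.836 -1.723 -2.651
v -1.43 -1.628 -2.897
v -0.474 -0.881 -3.35
v -0.914 -1.497 -2.525
v -0.641 -0.678 -3.288
v -1.081 -1.294 -2.462
v -0.869 -0.533 -3.3
v -1.309 -1.149 -2.475
v -1.117 -0.47 -3.386
v -1.557 -1.087 -2.561
v -1.344 -0.502 -3.53
v -1.784 -1.118 -2.705
v -1.509 -0.621 -3.708
v -1.949 -1.237 -2.882
v -1.585 -0.808 -3.888
v -2.025 -1.424 -3.062
v -1.558 -1.03 -4.039
v -1.997 -1.647 -3.214
v -1.432 -1.249 -4.136
v -1.872 -1.866 -3.31
v -1.23 -1.427 -4.161
v -1.67 -2.044 -3.336
v -0.987 -1.533 -4.111
v -1.427 -2.15 -3.285
v -0.744 -1.549 -3.993
v -1.184 -2.166 -3.168
v -0.544 -1.472 -3.829
v -0.984 -2.089 -3.003
v -0.421 -1.316 -3.646
v -0.86 -1.932 -2.821
v 1.153 -2.737 0.125
v 1.802 -3.35 0.301
v 1.567 -2.003 1.155
v 1.985 -3.095 0.045
v 2.004 -2.769 -0.194
v 1.854 -2.437 -0.371
v 1.565 -2.164 -0.449
v 1.195 -2.004 -0.413
v 0.816 -1.99 -0.271
v 0.504 -2.123 -0.05
v 0.32 -2.378 0.205
v 0.301 -2.704 0.445
v 0.451 -3.037 0.621
v 0.74 -3.31 0.699
v 1.111 -3.469 0.664
v 1.49 -3.483 0.522
v -1.153 1.417 0.407
v -0.747 1.196 1.059
v -2.193 0.784 0.841
v -1.787 0.563 1.493
v -1.989 1.329 1.389
v -1.346 1.72 1.121
v -1.594 0.26 0.779
v -0.951 0.651 0.511
v -1.019 0.48 1.288
v -1.263 1.141 1.666
v -1.677 0.839 0.234
v -1.921 1.5 0.612
v -1.132 -2.849 -0.837
v -0.767 -3.091 0.576
v -1.652 -1.982 -0.554
v -1.287 -2.224 0.859
v -0.033 -2.136 -0.999
v 0.332 -2.378 0.414
v -0.553 -1.269 -0.716
v -0.188 -1.511 0.697
v 0.264 0.047 -4.234
v 0.919 0.225 -4.285
v 0.296 0.353 -2.766
v 0.758 0.503 -4.339
v 0.484 0.676 -4.37
v 0.16 0.706 -4.369
v -0.14 0.584 -4.337
v -0.348 0.34 -4.282
v -0.415 0.029 -4.216
v -0.327 -0.279 -4.154
v -0.103 -0.511 -4.11
v 0.204 -0.616 -4.095
v 0.526 -0.568 -4.112
v 0.788 -0.38 -4.157
v 0.929 -0.094 -4.219
f 2 1 5
f 2 5 3
f 3 5 6
f 3 6 4
f 5 1 7
f 5 7 6
f 6 7 8
f 6 8 4
f 7 1 9
f 7 9 8
f 8 9 10
f 8 10 4
f 9 1 11
f 9 11 10
f 10 11 12
f 10 12 4
f 11 1 13
f 11 13 12
f 12 13 14
f 12 14 4
f 13 1 15
f 13 15 14
f 14 15 16
f 14 16 4
f 15 1 17
f 15 17 16
f 16 17 18
f 16 18 4
f 17 1 19
f 17 19 18
f 18 19 20
f 18 20 4
f 19 1 21
f 19 21 20
f 20 21 22
f 20 22 4
f 21 1 23
f 21 23 22
f 22 23 24
f 22 24 4
f 23 1 25
f 23 25 24
f 24 25 26
f 24 26 4
f 25 1 27
f 25 27 26
f 26 27 28
f 26 28 4
f 27 1 29
f 27 29 28
f 28 29 30
f 28 30 4
f 29 1 31
f 29 31 30
f 30 31 32
f 30 32 4
f 31 1 2
f 31 2 32
f 32 2 3
f 32 3 4
f 34 33 36
f 34 36 35
f 36 33 37
f 36 37 35
f 37 33 38
f 37 38 35
f 38 33 39
f 38 39 35
f 39 33 40
f 39 40 35
f 40 33 41
f 40 41 35
f 41 33 42
f 41 42 35
f 42 33 43
f 42 43 35
f 43 33 44
f 43 44 35
f 44 33 45
f 44 45 35
f 45 33 46
f 45 46 35
f 46 33 47
f 46 47 35
f 47 33 48
f 47 48 35
f 48 33 34
f 48 34 35
f 49 60 54
f 49 54 50
f 49 50 56
f 49 56 59
f 49 59 60
f 50 54 58
f 54 60 53
f 60 59 51
f 59 56 55
f 56 50 57
f 52 58 53
f 52 53 51
f 52 51 55
f 52 55 57
f 52 57 58
f 53 58 54
f 51 53 60
f 55 51 59
f 57 55 56
f 58 57 50
f 62 64 61
f 65 62 61
f 61 64 63
f 63 65 61
f 62 68 64
f 66 62 65
f 66 68 62
f 64 68 63
f 67 65 63
f 63 68 67
f 67 66 65
f 68 66 67
f 70 69 72
f 70 72 71
f 72 69 73
f 72 73 71
f 73 69 74
f 73 74 71
f 74 69 75
f 74 75 71
f 75 69 76
f 75 76 71
f 76 69 77
f 76 77 71
f 77 69 78
f 77 78 71
f 78 69 79
f 78 79 71
f 79 69 80
f 79 80 71
f 80 69 81
f 80 81 71
f 81 69 82
f 81 82 71
f 82 69 83
f 82 83 71
f 83 69 70
f 83 70 71



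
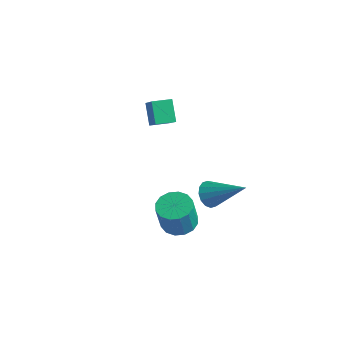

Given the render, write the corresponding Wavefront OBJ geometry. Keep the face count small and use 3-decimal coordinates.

v -4.341 3.312 0.592
v -5.047 3.765 1.492
v -3.853 4.115 0.571
v -4.559 4.568 1.471
v -3.341 2.732 1.669
v -4.047 3.185 2.569
v -2.853 3.535 1.648
v -3.559 3.988 2.548
v 0.698 2.016 -0.213
v 0.984 2.344 -0.761
v 2.322 2.584 0.973
v 0.777 2.594 -0.599
v 0.55 2.689 -0.334
v 0.362 2.604 -0.036
v 0.265 2.361 0.215
v 0.283 2.025 0.35
v 0.412 1.687 0.335
v 0.618 1.437 0.173
v 0.846 1.342 -0.093
v 1.034 1.427 -0.391
v 1.131 1.67 -0.641
v 1.113 2.006 -0.777
v 0.143 0.734 -1.656
v 0.871 0.345 -1.809
v 0.966 -0.064 -0.317
v 0.237 0.326 -0.164
v 0.981 0.752 -1.704
v 1.076 0.344 -0.212
v 0.866 1.155 -1.587
v 0.961 0.746 -0.095
v 0.558 1.445 -1.488
v 0.653 1.036 0.004
v 0.138 1.544 -1.434
v 0.233 1.136 0.058
v -0.281 1.427 -1.44
v -0.186 1.018 0.053
v -0.586 1.124 -1.503
v -0.491 0.715 -0.011
v -0.696 0.716 -1.608
v -0.601 0.308 -0.116
v -0.581 0.314 -1.725
v -0.486 -0.095 -0.233
v -0.273 0.024 -1.824
v -0.178 -0.385 -0.332
v 0.147 -0.076 -1.878
v 0.242 -0.484 -0.386
v 0.566 0.042 -1.873
v 0.661 -0.367 -0.38
f 2 4 1
f 5 2 1
f 1 4 3
f 3 5 1
f 2 8 4
f 6 2 5
f 6 8 2
f 4 8 3
f 7 5 3
f 3 8 7
f 7 6 5
f 8 6 7
f 10 9 12
f 10 12 11
f 12 9 13
f 12 13 11
f 13 9 14
f 13 14 11
f 14 9 15
f 14 15 11
f 15 9 16
f 15 16 11
f 16 9 17
f 16 17 11
f 17 9 18
f 17 18 11
f 18 9 19
f 18 19 11
f 19 9 20
f 19 20 11
f 20 9 21
f 20 21 11
f 21 9 22
f 21 22 11
f 22 9 10
f 22 10 11
f 24 23 27
f 24 27 25
f 25 27 28
f 25 28 26
f 27 23 29
f 27 29 28
f 28 29 30
f 28 30 26
f 29 23 31
f 29 31 30
f 30 31 32
f 30 32 26
f 31 23 33
f 31 33 32
f 32 33 34
f 32 34 26
f 33 23 35
f 33 35 34
f 34 35 36
f 34 36 26
f 35 23 37
f 35 37 36
f 36 37 38
f 36 38 26
f 37 23 39
f 37 39 38
f 38 39 40
f 38 40 26
f 39 23 41
f 39 41 40
f 40 41 42
f 40 42 26
f 41 23 43
f 41 43 42
f 42 43 44
f 42 44 26
f 43 23 45
f 43 45 44
f 44 45 46
f 44 46 26
f 45 23 47
f 45 47 46
f 46 47 48
f 46 48 26
f 47 23 24
f 47 24 48
f 48 24 25
f 48 25 26



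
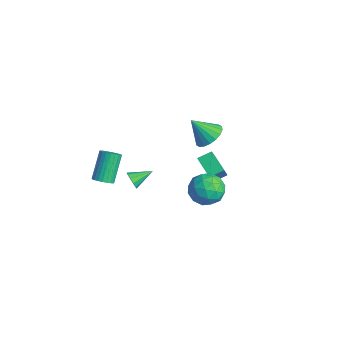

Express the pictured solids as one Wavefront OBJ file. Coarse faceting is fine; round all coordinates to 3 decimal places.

v -2.999 4.118 -1.74
v -2.096 3.674 -1.57
v -3.681 3.242 -0.4
v -2.074 4.049 -1.314
v -2.236 4.437 -1.143
v -2.548 4.762 -1.089
v -2.95 4.959 -1.165
v -3.361 4.99 -1.354
v -3.701 4.848 -1.62
v -3.901 4.562 -1.909
v -3.923 4.188 -2.165
v -3.762 3.8 -2.337
v -3.45 3.475 -2.39
v -3.048 3.277 -2.315
v -2.636 3.246 -2.125
v -2.297 3.388 -1.86
v -2.9 3.515 -4.066
v -2.755 4.416 -3.708
v -1.517 3.561 -4.742
v -1.372 4.461 -4.385
v -2.208 2.859 -2.695
v -2.063 3.759 -2.338
v -0.825 2.904 -3.372
v -0.68 3.805 -3.014
v -1.068 -3.963 -0.684
v -0.485 -3.759 -0.484
v -1.328 -2.792 0.985
v -1.912 -2.997 0.784
v -0.55 -3.573 -0.643
v -1.394 -2.607 0.825
v -0.694 -3.446 -0.809
v -1.538 -2.48 0.659
v -0.895 -3.399 -0.956
v -1.739 -2.432 0.512
v -1.123 -3.437 -1.062
v -1.966 -2.471 0.407
v -1.342 -3.555 -1.11
v -2.186 -2.589 0.359
v -1.519 -3.736 -1.093
v -2.363 -2.769 0.375
v -1.628 -3.951 -1.014
v -2.472 -2.984 0.454
v -1.652 -4.168 -0.885
v -2.495 -3.201 0.584
v -1.586 -4.353 -0.725
v -2.43 -3.387 0.743
v -1.442 -4.48 -0.559
v -2.286 -3.514 0.909
v -1.241 -4.528 -0.412
v -2.085 -3.561 1.056
v -1.014 -4.489 -0.307
v -1.857 -3.523 1.162
v -0.794 -4.371 -0.259
v -1.638 -3.405 1.21
v -0.617 -4.191 -0.275
v -1.461 -3.224 1.193
v -0.508 -3.976 -0.354
v -1.352 -3.009 1.114
v 3.385 -4.418 3.398
v 3.615 -4.608 3.883
v 3.535 -3.202 3.802
v 3.875 -4.562 3.65
v 3.948 -4.462 3.32
v 3.805 -4.344 3.02
v 3.502 -4.255 2.864
v 3.154 -4.228 2.912
v 2.894 -4.273 3.146
v 2.822 -4.374 3.475
v 2.964 -4.491 3.775
v 3.267 -4.581 3.931
v 0.475 2.219 -1.575
v 1.419 2.645 -2.114
v 0.581 0.655 -2.626
v 1.525 1.081 -3.165
v 1.586 0.766 -2.043
v 1.521 1.733 -1.393
v 0.479 1.567 -3.347
v 0.414 2.534 -2.697
v 1.421 2.242 -3.209
v 2.105 1.747 -2.403
v -0.105 1.553 -2.337
v 0.579 1.058 -1.531
v 0.938 2.57 -1.752
v 1.062 0.73 -2.988
v 1.098 0.545 -2.329
v 1.653 0.795 -2.646
v 0.998 2.033 -1.328
v 1.552 2.284 -1.645
v 1.65 1.179 -1.604
v 0.448 1.016 -3.095
v 1.002 1.267 -3.412
v 0.347 2.505 -2.094
v 0.902 2.755 -2.411
v 0.35 2.121 -3.136
v 1.494 2.583 -2.712
v 1.556 1.663 -3.331
v 0.942 1.95 -3.437
v 0.903 2.518 -3.055
v 1.896 2.292 -2.239
v 1.958 1.372 -2.857
v 1.994 1.187 -2.197
v 1.956 1.755 -1.815
v 1.897 2.055 -2.883
v 0.042 1.928 -1.883
v 0.104 1.008 -2.501
v 0.044 1.545 -2.925
v 0.006 2.113 -2.543
v 0.444 1.637 -1.409
v 0.506 0.717 -2.028
v 1.097 0.782 -1.685
v 1.058 1.35 -1.303
v 0.103 1.245 -1.857
f 2 1 4
f 2 4 3
f 4 1 5
f 4 5 3
f 5 1 6
f 5 6 3
f 6 1 7
f 6 7 3
f 7 1 8
f 7 8 3
f 8 1 9
f 8 9 3
f 9 1 10
f 9 10 3
f 10 1 11
f 10 11 3
f 11 1 12
f 11 12 3
f 12 1 13
f 12 13 3
f 13 1 14
f 13 14 3
f 14 1 15
f 14 15 3
f 15 1 16
f 15 16 3
f 16 1 2
f 16 2 3
f 18 20 17
f 21 18 17
f 17 20 19
f 19 21 17
f 18 24 20
f 22 18 21
f 22 24 18
f 20 24 19
f 23 21 19
f 19 24 23
f 23 22 21
f 24 22 23
f 26 25 29
f 26 29 27
f 27 29 30
f 27 30 28
f 29 25 31
f 29 31 30
f 30 31 32
f 30 32 28
f 31 25 33
f 31 33 32
f 32 33 34
f 32 34 28
f 33 25 35
f 33 35 34
f 34 35 36
f 34 36 28
f 35 25 37
f 35 37 36
f 36 37 38
f 36 38 28
f 37 25 39
f 37 39 38
f 38 39 40
f 38 40 28
f 39 25 41
f 39 41 40
f 40 41 42
f 40 42 28
f 41 25 43
f 41 43 42
f 42 43 44
f 42 44 28
f 43 25 45
f 43 45 44
f 44 45 46
f 44 46 28
f 45 25 47
f 45 47 46
f 46 47 48
f 46 48 28
f 47 25 49
f 47 49 48
f 48 49 50
f 48 50 28
f 49 25 51
f 49 51 50
f 50 51 52
f 50 52 28
f 51 25 53
f 51 53 52
f 52 53 54
f 52 54 28
f 53 25 55
f 53 55 54
f 54 55 56
f 54 56 28
f 55 25 57
f 55 57 56
f 56 57 58
f 56 58 28
f 57 25 26
f 57 26 58
f 58 26 27
f 58 27 28
f 60 59 62
f 60 62 61
f 62 59 63
f 62 63 61
f 63 59 64
f 63 64 61
f 64 59 65
f 64 65 61
f 65 59 66
f 65 66 61
f 66 59 67
f 66 67 61
f 67 59 68
f 67 68 61
f 68 59 69
f 68 69 61
f 69 59 70
f 69 70 61
f 70 59 60
f 70 60 61
f 71 108 87
f 108 82 111
f 87 111 76
f 108 111 87
f 71 87 83
f 87 76 88
f 83 88 72
f 87 88 83
f 71 83 92
f 83 72 93
f 92 93 78
f 83 93 92
f 71 92 104
f 92 78 107
f 104 107 81
f 92 107 104
f 71 104 108
f 104 81 112
f 108 112 82
f 104 112 108
f 72 88 99
f 88 76 102
f 99 102 80
f 88 102 99
f 76 111 89
f 111 82 110
f 89 110 75
f 111 110 89
f 82 112 109
f 112 81 105
f 109 105 73
f 112 105 109
f 81 107 106
f 107 78 94
f 106 94 77
f 107 94 106
f 78 93 98
f 93 72 95
f 98 95 79
f 93 95 98
f 74 100 86
f 100 80 101
f 86 101 75
f 100 101 86
f 74 86 84
f 86 75 85
f 84 85 73
f 86 85 84
f 74 84 91
f 84 73 90
f 91 90 77
f 84 90 91
f 74 91 96
f 91 77 97
f 96 97 79
f 91 97 96
f 74 96 100
f 96 79 103
f 100 103 80
f 96 103 100
f 75 101 89
f 101 80 102
f 89 102 76
f 101 102 89
f 73 85 109
f 85 75 110
f 109 110 82
f 85 110 109
f 77 90 106
f 90 73 105
f 106 105 81
f 90 105 106
f 79 97 98
f 97 77 94
f 98 94 78
f 97 94 98
f 80 103 99
f 103 79 95
f 99 95 72
f 103 95 99



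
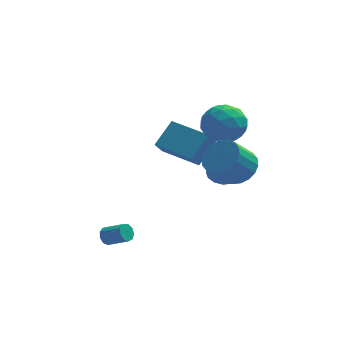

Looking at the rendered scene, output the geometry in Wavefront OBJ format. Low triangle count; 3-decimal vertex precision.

v 4.432 -1.934 0.831
v 5.084 -2.681 0.962
v 4.2 -3.253 2.1
v 3.548 -2.506 1.969
v 5.236 -2.367 1.238
v 4.353 -2.939 2.376
v 5.229 -1.967 1.433
v 4.346 -2.539 2.571
v 5.064 -1.561 1.51
v 4.181 -2.133 2.648
v 4.774 -1.228 1.452
v 3.891 -1.801 2.589
v 4.416 -1.036 1.271
v 3.533 -1.608 2.408
v 4.061 -1.021 1.002
v 3.178 -1.593 2.14
v 3.78 -1.187 0.7
v 2.896 -1.759 1.838
v 3.627 -1.501 0.424
v 2.744 -2.073 1.562
v 3.634 -1.901 0.229
v 2.751 -2.473 1.367
v 3.799 -2.307 0.152
v 2.916 -2.879 1.29
v 4.089 -2.639 0.211
v 3.206 -3.212 1.348
v 4.447 -2.832 0.392
v 3.564 -3.404 1.529
v 4.802 -2.847 0.66
v 3.919 -3.419 1.798
v 3.803 0.493 -1.326
v 4.211 -0.083 -1.548
v 4.506 -0.409 -0.155
v 4.097 0.167 0.066
v 4.47 0.244 -1.526
v 4.764 -0.083 -0.134
v 4.517 0.649 -1.441
v 4.811 0.322 -0.048
v 4.337 1.005 -1.319
v 4.632 0.678 0.073
v 3.988 1.199 -1.2
v 4.282 0.872 0.192
v 3.58 1.168 -1.121
v 3.874 0.842 0.272
v 3.242 0.924 -1.107
v 3.537 0.597 0.286
v 3.083 0.542 -1.162
v 3.377 0.216 0.23
v 3.152 0.146 -1.27
v 3.446 -0.181 0.122
v 3.428 -0.141 -1.396
v 3.722 -0.467 -0.003
v 3.823 -0.226 -1.499
v 4.117 -0.553 -0.107
v 0.768 2.789 -0.695
v 1.606 3.74 0.33
v 1.141 3.353 -1.523
v 1.979 4.305 -0.499
v 2.461 1.455 -0.841
v 3.299 2.407 0.183
v 2.834 2.02 -1.67
v 3.672 2.971 -0.645
v -1.548 -1.409 -4.088
v -1.232 -1.164 -4.387
v -0.295 -1.646 -3.792
v -0.612 -1.891 -3.492
v -1.307 -0.972 -4.114
v -0.37 -1.454 -3.519
v -1.495 -0.985 -3.829
v -0.558 -1.466 -3.234
v -1.708 -1.196 -3.664
v -0.771 -1.678 -3.069
v -1.846 -1.507 -3.698
v -0.909 -1.988 -3.103
v -1.845 -1.772 -3.914
v -0.908 -2.254 -3.319
v -1.706 -1.867 -4.211
v -0.769 -2.349 -3.616
v -1.492 -1.748 -4.45
v -0.555 -2.23 -3.855
v -1.305 -1.471 -4.52
v -0.368 -1.952 -3.925
v 3.763 1.692 1.672
v 4.558 0.963 1.227
v 3.222 0.357 2.893
v 4.017 -0.372 2.448
v 4.359 0.561 3.061
v 4.693 1.386 2.306
v 3.087 -0.066 1.814
v 3.421 0.759 1.059
v 4.14 -0.124 1.315
v 4.927 0.264 2.086
v 2.853 1.056 2.034
v 3.64 1.444 2.805
v 4.208 1.445 1.342
v 3.572 -0.125 2.778
v 3.773 0.424 3.138
v 4.241 -0.005 2.877
v 4.287 1.693 1.976
v 4.755 1.265 1.715
v 4.638 1.028 2.793
v 3.025 0.055 2.405
v 3.493 -0.373 2.144
v 3.539 1.325 1.243
v 4.007 0.896 0.982
v 3.142 0.292 1.327
v 4.43 0.377 1.132
v 4.112 -0.407 1.85
v 3.565 -0.227 1.477
v 3.762 0.258 1.033
v 4.892 0.605 1.585
v 4.574 -0.18 2.303
v 4.775 0.369 2.664
v 4.971 0.854 2.22
v 4.646 -0.033 1.637
v 3.206 1.5 1.817
v 2.888 0.715 2.535
v 2.809 0.466 1.9
v 3.005 0.951 1.456
v 3.668 1.727 2.27
v 3.35 0.943 2.988
v 4.018 1.062 3.087
v 4.215 1.547 2.643
v 3.134 1.353 2.483
f 2 1 5
f 2 5 3
f 3 5 6
f 3 6 4
f 5 1 7
f 5 7 6
f 6 7 8
f 6 8 4
f 7 1 9
f 7 9 8
f 8 9 10
f 8 10 4
f 9 1 11
f 9 11 10
f 10 11 12
f 10 12 4
f 11 1 13
f 11 13 12
f 12 13 14
f 12 14 4
f 13 1 15
f 13 15 14
f 14 15 16
f 14 16 4
f 15 1 17
f 15 17 16
f 16 17 18
f 16 18 4
f 17 1 19
f 17 19 18
f 18 19 20
f 18 20 4
f 19 1 21
f 19 21 20
f 20 21 22
f 20 22 4
f 21 1 23
f 21 23 22
f 22 23 24
f 22 24 4
f 23 1 25
f 23 25 24
f 24 25 26
f 24 26 4
f 25 1 27
f 25 27 26
f 26 27 28
f 26 28 4
f 27 1 29
f 27 29 28
f 28 29 30
f 28 30 4
f 29 1 2
f 29 2 30
f 30 2 3
f 30 3 4
f 32 31 35
f 32 35 33
f 33 35 36
f 33 36 34
f 35 31 37
f 35 37 36
f 36 37 38
f 36 38 34
f 37 31 39
f 37 39 38
f 38 39 40
f 38 40 34
f 39 31 41
f 39 41 40
f 40 41 42
f 40 42 34
f 41 31 43
f 41 43 42
f 42 43 44
f 42 44 34
f 43 31 45
f 43 45 44
f 44 45 46
f 44 46 34
f 45 31 47
f 45 47 46
f 46 47 48
f 46 48 34
f 47 31 49
f 47 49 48
f 48 49 50
f 48 50 34
f 49 31 51
f 49 51 50
f 50 51 52
f 50 52 34
f 51 31 53
f 51 53 52
f 52 53 54
f 52 54 34
f 53 31 32
f 53 32 54
f 54 32 33
f 54 33 34
f 56 58 55
f 59 56 55
f 55 58 57
f 57 59 55
f 56 62 58
f 60 56 59
f 60 62 56
f 58 62 57
f 61 59 57
f 57 62 61
f 61 60 59
f 62 60 61
f 64 63 67
f 64 67 65
f 65 67 68
f 65 68 66
f 67 63 69
f 67 69 68
f 68 69 70
f 68 70 66
f 69 63 71
f 69 71 70
f 70 71 72
f 70 72 66
f 71 63 73
f 71 73 72
f 72 73 74
f 72 74 66
f 73 63 75
f 73 75 74
f 74 75 76
f 74 76 66
f 75 63 77
f 75 77 76
f 76 77 78
f 76 78 66
f 77 63 79
f 77 79 78
f 78 79 80
f 78 80 66
f 79 63 81
f 79 81 80
f 80 81 82
f 80 82 66
f 81 63 64
f 81 64 82
f 82 64 65
f 82 65 66
f 83 120 99
f 120 94 123
f 99 123 88
f 120 123 99
f 83 99 95
f 99 88 100
f 95 100 84
f 99 100 95
f 83 95 104
f 95 84 105
f 104 105 90
f 95 105 104
f 83 104 116
f 104 90 119
f 116 119 93
f 104 119 116
f 83 116 120
f 116 93 124
f 120 124 94
f 116 124 120
f 84 100 111
f 100 88 114
f 111 114 92
f 100 114 111
f 88 123 101
f 123 94 122
f 101 122 87
f 123 122 101
f 94 124 121
f 124 93 117
f 121 117 85
f 124 117 121
f 93 119 118
f 119 90 106
f 118 106 89
f 119 106 118
f 90 105 110
f 105 84 107
f 110 107 91
f 105 107 110
f 86 112 98
f 112 92 113
f 98 113 87
f 112 113 98
f 86 98 96
f 98 87 97
f 96 97 85
f 98 97 96
f 86 96 103
f 96 85 102
f 103 102 89
f 96 102 103
f 86 103 108
f 103 89 109
f 108 109 91
f 103 109 108
f 86 108 112
f 108 91 115
f 112 115 92
f 108 115 112
f 87 113 101
f 113 92 114
f 101 114 88
f 113 114 101
f 85 97 121
f 97 87 122
f 121 122 94
f 97 122 121
f 89 102 118
f 102 85 117
f 118 117 93
f 102 117 118
f 91 109 110
f 109 89 106
f 110 106 90
f 109 106 110
f 92 115 111
f 115 91 107
f 111 107 84
f 115 107 111

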